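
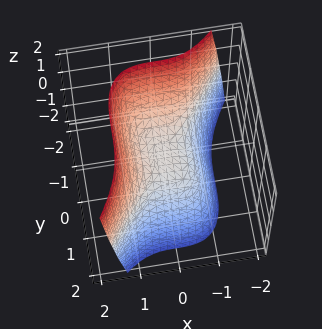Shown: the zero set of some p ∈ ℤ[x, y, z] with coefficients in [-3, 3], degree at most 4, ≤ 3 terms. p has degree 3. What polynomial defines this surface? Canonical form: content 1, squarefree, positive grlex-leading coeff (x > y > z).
2*x^3 - y^3 - 2*z

The degree is 3 — no degree-2 surface has this shape.
Against the integer gridlines: it crosses the x-axis at the gridline x = 0; it crosses the z-axis at the gridline z = 0; it meets the y-axis at y = 0 (among the integer gridlines).
Together with the visible shape, these determine p as stated.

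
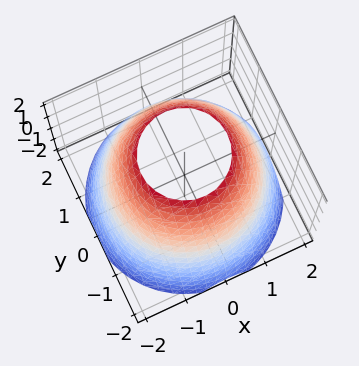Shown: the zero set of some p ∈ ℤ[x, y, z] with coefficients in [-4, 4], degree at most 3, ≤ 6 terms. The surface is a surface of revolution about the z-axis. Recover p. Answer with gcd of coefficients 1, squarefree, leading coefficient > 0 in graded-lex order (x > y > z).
x^2 + y^2 + z - 3

1. Degree: a generic line meets the surface in up to 2 points, so deg p = 2.
2. Symmetries: every cross-section ⟂ z is a circle, so x, y appear only via x² + y².
3. Checking where it meets the axes: a circular section at z = 1 has radius between 1 and 2; it misses every integer gridline on the z-axis.
4. Putting this together gives p.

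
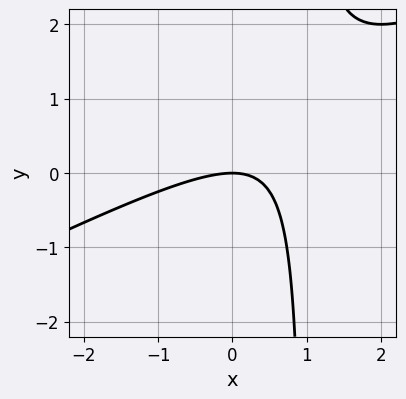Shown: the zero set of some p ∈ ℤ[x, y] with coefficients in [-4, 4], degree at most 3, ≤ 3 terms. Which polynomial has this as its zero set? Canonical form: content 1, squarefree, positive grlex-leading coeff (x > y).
First, deg p = 2. No degree-1 curve has this shape.
Next, against the integer gridlines: it meets the y-axis at y = 0 (among the integer gridlines); one x-axis crossing is at x = 0.
Finally, together with the visible shape, these determine p as stated.

x^2 - 2*x*y + 2*y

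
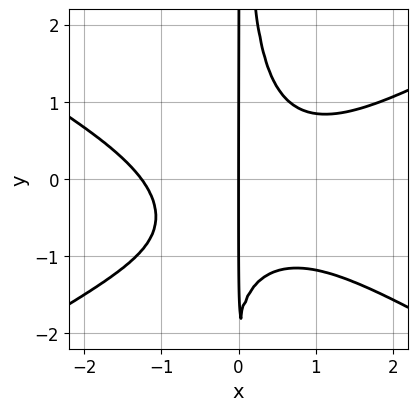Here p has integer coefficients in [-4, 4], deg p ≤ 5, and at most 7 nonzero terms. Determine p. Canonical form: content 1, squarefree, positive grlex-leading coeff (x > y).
The degree is 4 — a generic line meets the curve in up to 4 points.
Reading off the gridlines: every point of the y-axis in the box is on the curve; it crosses the x-axis at the gridline x = 0.
Together with the visible shape, these determine p as stated.

x^4 - 3*x^2*y^2 - 2*x^2*y + x*y + 2*x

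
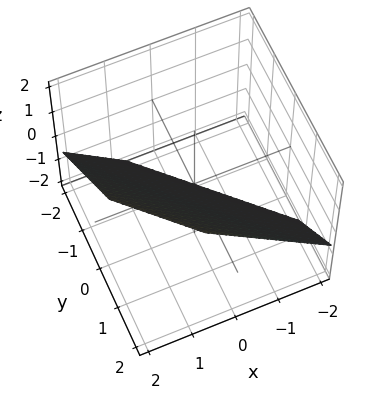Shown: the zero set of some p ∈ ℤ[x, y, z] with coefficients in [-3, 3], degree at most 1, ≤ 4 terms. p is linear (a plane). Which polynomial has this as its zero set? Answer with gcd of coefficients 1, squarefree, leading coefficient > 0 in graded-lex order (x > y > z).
1. Degree: the surface is flat (a plane), so deg p = 1.
2. Putting this together gives p.

3*x + 3*y - 3*z - 2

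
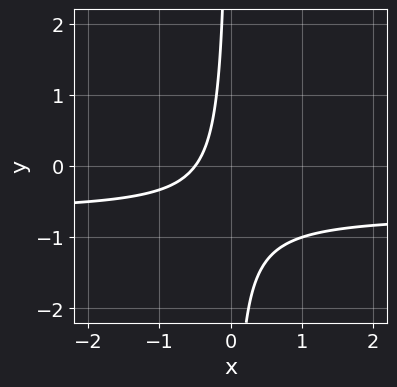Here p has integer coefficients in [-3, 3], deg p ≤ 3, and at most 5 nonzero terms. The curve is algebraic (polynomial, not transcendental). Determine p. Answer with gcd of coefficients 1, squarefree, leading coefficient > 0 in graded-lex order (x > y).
(a) The degree is 2 — a generic line meets the curve in up to 2 points.
(b) From the visible intercepts: no y-intercept at any integer in the box.
(c) These observations pin down the coefficients.

3*x*y + 2*x + 1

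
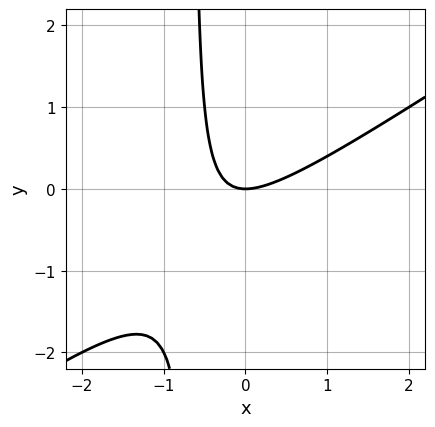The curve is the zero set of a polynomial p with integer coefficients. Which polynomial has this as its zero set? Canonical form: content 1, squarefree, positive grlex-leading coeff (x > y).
(a) deg p = 2. The shape is more complex than any degree-1 curve.
(b) Reading off the gridlines: it crosses the y-axis at the gridline y = 0; one x-axis crossing is at x = 0.
(c) Assembling these constraints gives the stated polynomial.

2*x^2 - 3*x*y - 2*y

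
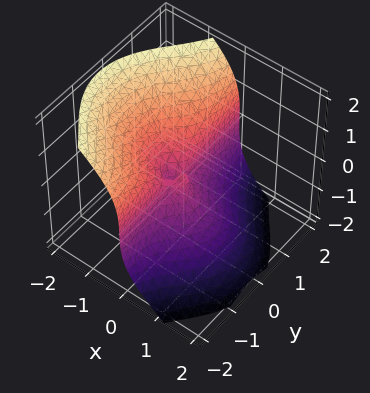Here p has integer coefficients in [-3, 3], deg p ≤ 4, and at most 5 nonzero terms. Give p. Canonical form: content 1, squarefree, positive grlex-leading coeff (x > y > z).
1. Degree: no degree-2 surface has this shape, so deg p = 3.
2. Checking where it meets the axes: it crosses the z-axis at the gridline z = 0; one x-axis crossing is at x = 0; the visible y-axis segment lies entirely on the surface.
3. Matching integer coefficients to the picture gives p.

x^3 + 2*x*y^2 + z^3 + x*y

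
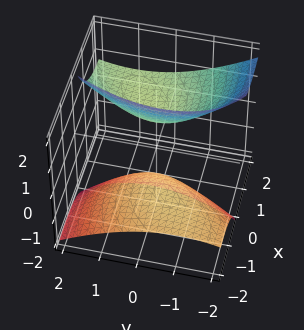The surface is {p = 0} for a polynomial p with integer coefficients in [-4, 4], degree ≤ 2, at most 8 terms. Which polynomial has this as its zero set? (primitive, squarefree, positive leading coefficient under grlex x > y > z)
First, there are 2 components. Treating them together as one polynomial.
Then, degree: the shape is more complex than any degree-1 surface, so deg p = 2.
Then, from the axis intercepts and sections: the surface avoids every integer x-axis point in the box; among the integer gridlines, it crosses the z-axis at z ∈ {-1, 1}; it misses every integer gridline on the y-axis.
Finally, assembling these constraints gives the stated polynomial.

x^2 - x*y - 3*x*z + y^2 - z^2 + 1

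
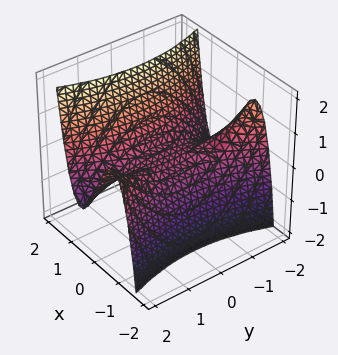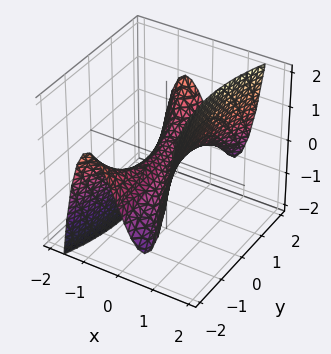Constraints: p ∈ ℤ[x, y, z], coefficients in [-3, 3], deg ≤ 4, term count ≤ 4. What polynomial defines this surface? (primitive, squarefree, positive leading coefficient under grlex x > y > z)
3*x^3 - x*y^2 - 2*z

(a) Degree: a generic line meets the surface in up to 3 points, so deg p = 3.
(b) Observable constraints: the visible y-axis segment lies entirely on the surface; it meets the x-axis at x = 0 (among the integer gridlines); it meets the z-axis at z = 0 (among the integer gridlines).
(c) Together with the visible shape, these determine p as stated.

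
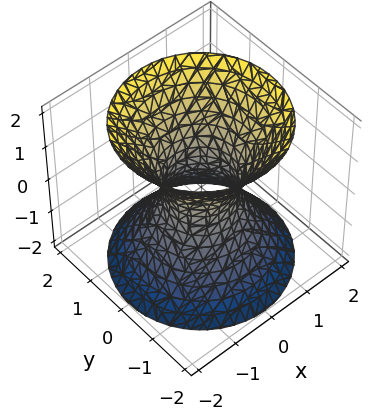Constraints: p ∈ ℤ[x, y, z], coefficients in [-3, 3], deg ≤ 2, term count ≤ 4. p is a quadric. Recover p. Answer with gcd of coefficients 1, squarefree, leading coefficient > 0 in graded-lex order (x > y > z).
3*x^2 + 3*y^2 - 2*z^2 - 2

1. The degree is 2 — an hourglass — one-sheet hyperboloid; a quadric.
2. Symmetries: the z ↦ −z reflection is a symmetry, so z appears only in even powers; every cross-section ⟂ z is a circle, so x, y appear only via x² + y².
3. From the visible intercepts: a circular section at z = 1 has radius between 1 and 2; it misses every integer gridline on the z-axis.
4. Together with the visible shape, these determine p as stated.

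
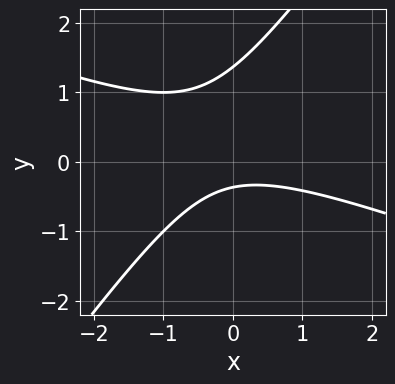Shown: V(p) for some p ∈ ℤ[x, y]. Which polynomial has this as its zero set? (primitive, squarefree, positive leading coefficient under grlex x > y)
x^2 + 2*x*y - 2*y^2 + 2*y + 1

Degree: no degree-1 curve has this shape, so deg p = 2.
Reading off the gridlines: the curve avoids every integer x-axis point in the box.
Solving for integer coefficients yields p as stated.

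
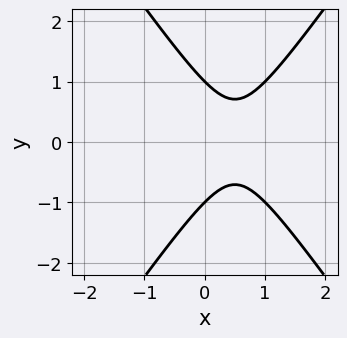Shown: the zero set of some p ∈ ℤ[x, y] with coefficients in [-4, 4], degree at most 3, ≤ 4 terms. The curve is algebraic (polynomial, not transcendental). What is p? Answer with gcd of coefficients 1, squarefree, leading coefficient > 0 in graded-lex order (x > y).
2*x^2 - y^2 - 2*x + 1

First, the degree is 2 — the shape is more complex than any degree-1 curve.
Then, symmetries: mirror symmetry y ↦ −y ⇒ only even powers of y.
Next, from the axis intercepts and sections: it misses every integer gridline on the x-axis; among the integer gridlines, it crosses the y-axis at y ∈ {-1, 1}.
Finally, solving for integer coefficients yields p as stated.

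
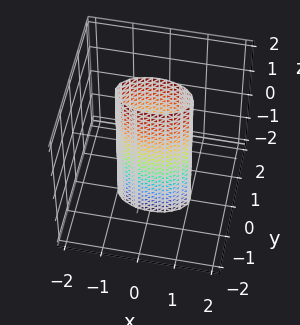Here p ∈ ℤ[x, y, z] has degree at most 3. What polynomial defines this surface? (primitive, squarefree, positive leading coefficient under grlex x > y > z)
x^2 + 3*y^2 - 1

1. The degree is 2 — constant cross-section along one axis; a quadric.
2. Symmetries: it's symmetric under z → −z, forcing even powers of z; the x ↦ −x reflection is a symmetry, so x appears only in even powers; mirror symmetry y ↦ −y ⇒ only even powers of y.
3. From the axis intercepts and sections: it misses every integer gridline on the z-axis; among the integer gridlines, it crosses the x-axis at x ∈ {-1, 1}.
4. Putting this together gives p.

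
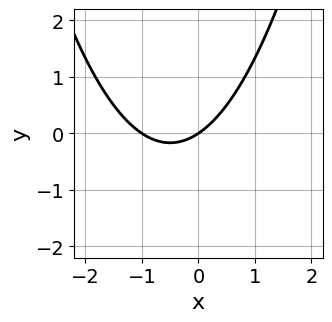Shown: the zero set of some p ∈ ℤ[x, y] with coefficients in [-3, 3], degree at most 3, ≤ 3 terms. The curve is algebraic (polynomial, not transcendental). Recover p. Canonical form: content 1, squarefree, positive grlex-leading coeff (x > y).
2*x^2 + 2*x - 3*y

First, deg p = 2.
Next, reading off the gridlines: one y-axis crossing is at y = 0; the x-axis gridline crossings are at x ∈ {-1, 0}.
Finally, matching integer coefficients to the picture gives p.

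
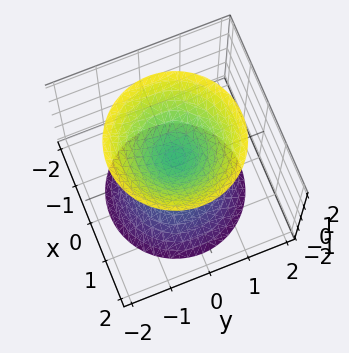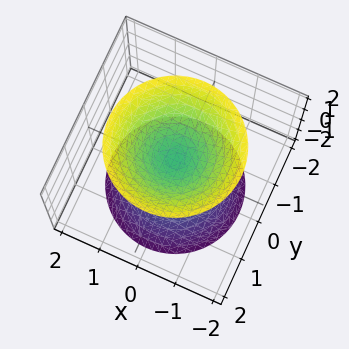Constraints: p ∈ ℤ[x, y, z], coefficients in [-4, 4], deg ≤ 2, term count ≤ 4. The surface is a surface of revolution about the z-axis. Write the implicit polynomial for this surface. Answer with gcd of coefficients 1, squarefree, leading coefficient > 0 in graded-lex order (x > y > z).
1. There are 2 components. They look like related sheets of one shape, so recover p as a whole.
2. Degree: no degree-1 surface has this shape, so deg p = 2.
3. Symmetries: rotational symmetry about the z-axis ⇒ p depends on x, y only through x² + y².
4. Observable constraints: the surface avoids every integer y-axis point in the box; the surface avoids every integer x-axis point in the box.
5. Together with the visible shape, these determine p as stated.

3*x^2 + 3*y^2 - 2*z^2 + 1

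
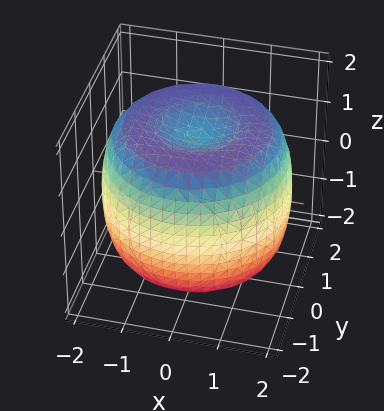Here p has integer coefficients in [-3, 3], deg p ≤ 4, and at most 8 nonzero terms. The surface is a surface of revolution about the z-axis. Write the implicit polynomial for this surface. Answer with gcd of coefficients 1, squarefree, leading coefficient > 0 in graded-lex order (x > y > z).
x^4 + 2*x^2*y^2 + y^4 - 3*x^2 - 3*y^2 + 2*z^2 - 3

1. deg p = 4. The shape is more complex than any degree-3 surface.
2. Symmetry: the surface is invariant under rotation about z: p = q(x² + y², z).
3. From the visible intercepts: a circular section at z = -1 has radius between 1 and 2.
4. Together with the visible shape, these determine p as stated.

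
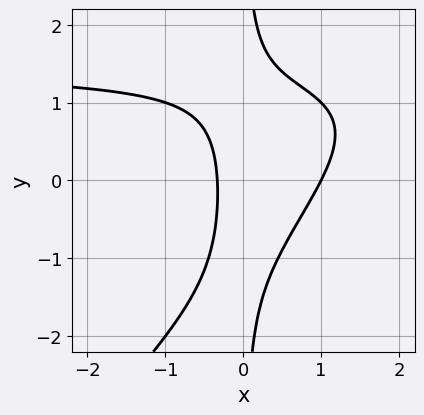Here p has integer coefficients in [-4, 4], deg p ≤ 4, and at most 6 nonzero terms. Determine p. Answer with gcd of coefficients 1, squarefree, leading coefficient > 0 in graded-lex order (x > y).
2*x^2*y - 2*x*y^2 - 3*x^2 + 2*x + 1

First, the degree is 3 — a generic line meets the curve in up to 3 points.
Then, checking where it meets the axes: it crosses the x-axis at the gridline x = 1; it misses every integer gridline on the y-axis.
Finally, putting this together gives p.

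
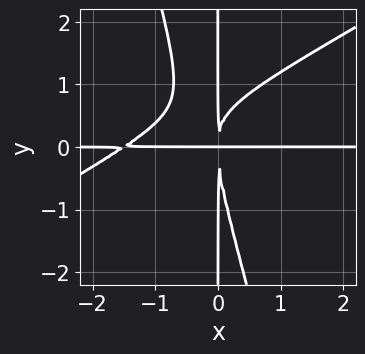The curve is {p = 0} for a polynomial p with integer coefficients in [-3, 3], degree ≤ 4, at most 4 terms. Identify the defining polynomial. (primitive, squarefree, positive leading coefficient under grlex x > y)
2*x^3*y - 3*x^2*y^2 - x*y^3 + 3*x^2*y

1. Degree: no degree-3 curve has this shape, so deg p = 4.
2. Observable constraints: every point of the y-axis in the box is on the curve; every point of the x-axis in the box is on the curve.
3. These observations pin down the coefficients.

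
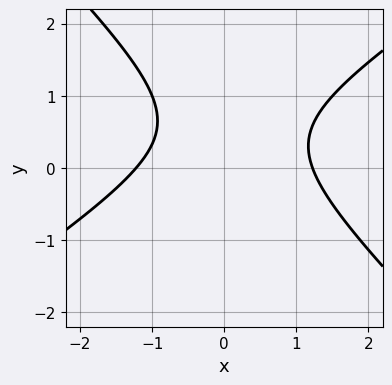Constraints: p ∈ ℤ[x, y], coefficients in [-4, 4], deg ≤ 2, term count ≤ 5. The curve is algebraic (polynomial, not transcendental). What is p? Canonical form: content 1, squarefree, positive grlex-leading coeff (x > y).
2*x^2 - x*y - 3*y^2 + 3*y - 3

(a) deg p = 2.
(b) From the axis intercepts and sections: the curve avoids every integer y-axis point in the box.
(c) The integer polynomial consistent with all of this is the stated p.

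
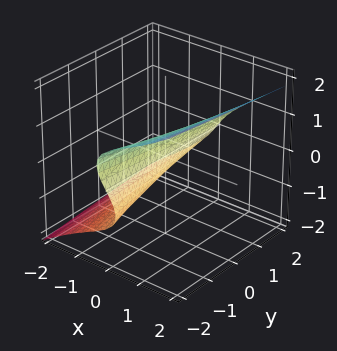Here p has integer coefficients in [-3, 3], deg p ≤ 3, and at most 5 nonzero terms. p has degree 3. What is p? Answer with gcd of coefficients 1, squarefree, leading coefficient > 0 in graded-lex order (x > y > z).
x^3 - 2*z^3 - y*z + 3*x

First, degree: the shape is more complex than any degree-2 surface, so deg p = 3.
Then, observable constraints: every point of the y-axis in the box is on the surface; it meets the z-axis at z = 0 (among the integer gridlines).
Finally, together with the visible shape, these determine p as stated.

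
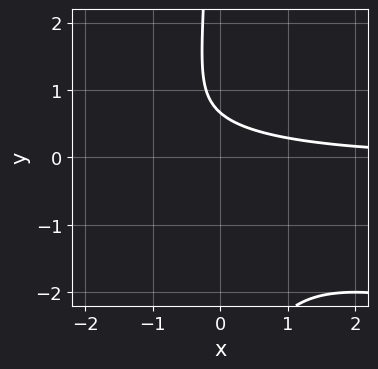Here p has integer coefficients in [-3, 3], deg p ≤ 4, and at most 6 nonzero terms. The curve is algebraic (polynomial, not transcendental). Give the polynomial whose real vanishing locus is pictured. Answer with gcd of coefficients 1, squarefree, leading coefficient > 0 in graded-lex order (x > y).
(a) The degree is 3 — a generic line meets the curve in up to 3 points.
(b) Against the integer gridlines: no x-intercept at any integer in the box.
(c) The integer polynomial consistent with all of this is the stated p.

x^2*y + 3*x*y^2 + 2*x*y + 3*y - 2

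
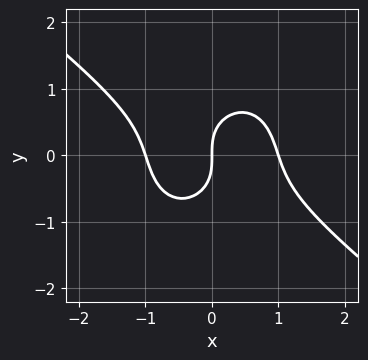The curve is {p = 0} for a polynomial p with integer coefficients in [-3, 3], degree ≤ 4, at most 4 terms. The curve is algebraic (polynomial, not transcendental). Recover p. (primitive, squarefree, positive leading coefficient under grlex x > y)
3*x^3 + 2*x^2*y + 3*y^3 - 3*x

Degree: no degree-2 curve has this shape, so deg p = 3.
Reading off the gridlines: it crosses the y-axis at the gridline y = 0; the x-axis gridline crossings are at x ∈ {-1, 0, 1}.
Fitting integer coefficients to these (and the overall shape) gives p.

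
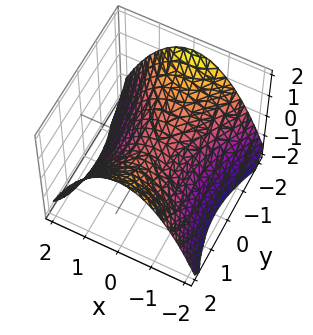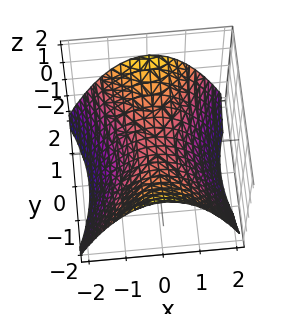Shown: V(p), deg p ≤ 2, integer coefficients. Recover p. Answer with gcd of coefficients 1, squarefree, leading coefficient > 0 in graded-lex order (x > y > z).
2*x^2 - y^2 + 3*z

Degree: a hyperbolic paraboloid; a quadric, so deg p = 2.
Symmetries: the y ↦ −y reflection is a symmetry, so y appears only in even powers; it's symmetric under x → −x, forcing even powers of x.
Reading off the gridlines: it crosses the y-axis at the gridline y = 0; it crosses the z-axis at the gridline z = 0.
Matching integer coefficients to the picture gives p.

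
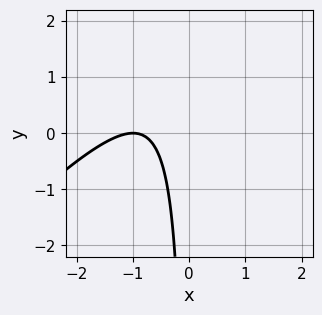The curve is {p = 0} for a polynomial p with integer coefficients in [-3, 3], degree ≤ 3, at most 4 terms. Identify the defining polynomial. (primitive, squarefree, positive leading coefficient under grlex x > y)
x^2 - x*y + 2*x + 1

(a) deg p = 2. The shape is more complex than any degree-1 curve.
(b) Checking where it meets the axes: one x-axis crossing is at x = -1; it misses every integer gridline on the y-axis.
(c) Solving for integer coefficients yields p as stated.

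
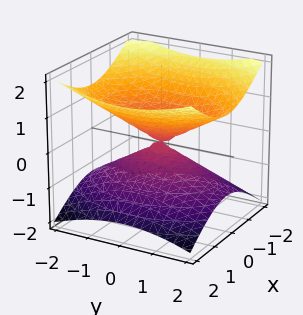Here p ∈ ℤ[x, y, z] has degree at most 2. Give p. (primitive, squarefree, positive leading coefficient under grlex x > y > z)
2*x^2 + y^2 - 3*z^2

(a) Degree: a double cone through the origin; a quadric, so deg p = 2.
(b) Symmetries: mirror symmetry y ↦ −y ⇒ only even powers of y; it's symmetric under x → −x, forcing even powers of x; the z ↦ −z reflection is a symmetry, so z appears only in even powers.
(c) Checking where it meets the axes: one x-axis crossing is at x = 0; it crosses the z-axis at the gridline z = 0; it crosses the y-axis at the gridline y = 0.
(d) Matching integer coefficients to the picture gives p.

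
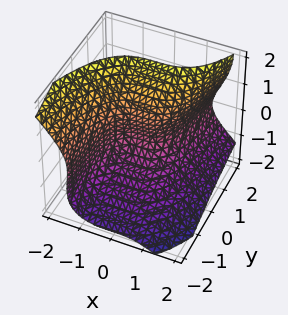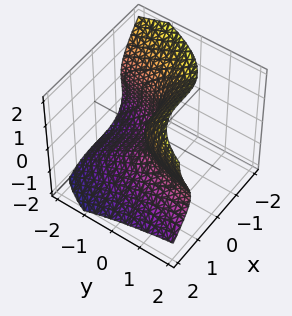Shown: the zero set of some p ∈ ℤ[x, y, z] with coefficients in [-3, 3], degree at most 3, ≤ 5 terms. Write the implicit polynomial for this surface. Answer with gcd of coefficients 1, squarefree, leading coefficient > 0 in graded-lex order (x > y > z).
Degree: the shape is more complex than any degree-2 surface, so deg p = 3.
Against the integer gridlines: among the integer gridlines, it crosses the z-axis at z ∈ {0, 1}; one y-axis crossing is at y = 0; one x-axis crossing is at x = 0.
Fitting integer coefficients to these (and the overall shape) gives p.

x^3 - y*z^2 + z^3 - z^2 - y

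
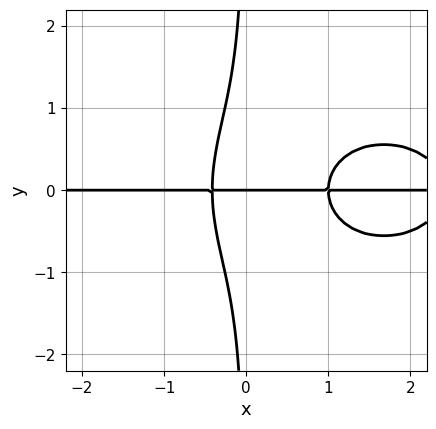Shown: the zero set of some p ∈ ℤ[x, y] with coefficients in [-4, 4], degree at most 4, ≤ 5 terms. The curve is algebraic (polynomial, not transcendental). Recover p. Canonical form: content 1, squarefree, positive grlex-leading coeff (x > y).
x^3*y + 2*x*y^3 - 3*x^2*y + x*y + y

deg p = 4. A generic line meets the curve in up to 4 points.
Against the integer gridlines: the visible x-axis segment lies entirely on the curve; it crosses the y-axis at the gridline y = 0.
These observations pin down the coefficients.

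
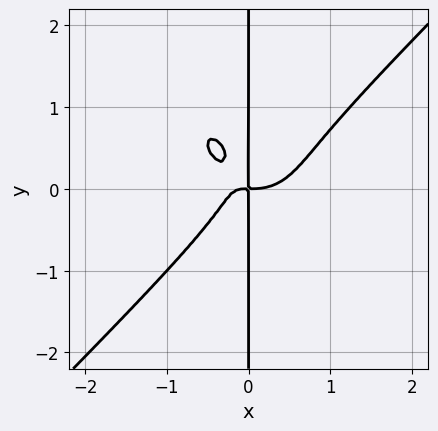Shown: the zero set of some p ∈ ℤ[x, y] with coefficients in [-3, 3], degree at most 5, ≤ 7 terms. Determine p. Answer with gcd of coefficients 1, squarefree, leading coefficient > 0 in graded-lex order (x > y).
3*x^4 - 3*x*y^3 - 3*x^2*y + 2*x*y^2 - x*y

First, degree: a generic line meets the curve in up to 4 points, so deg p = 4.
Then, from the visible intercepts: the visible y-axis segment lies entirely on the curve.
Finally, putting this together gives p.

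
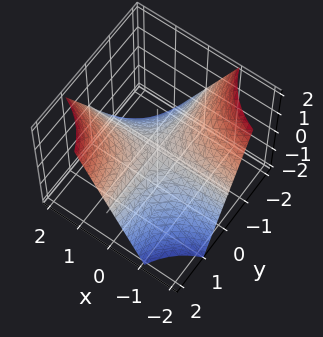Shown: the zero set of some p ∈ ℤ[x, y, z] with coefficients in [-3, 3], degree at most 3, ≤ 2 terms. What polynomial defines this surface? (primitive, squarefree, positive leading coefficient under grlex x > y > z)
x*y - z

1. The degree is 2 — a hyperbolic paraboloid; a quadric.
2. Observable constraints: the visible x-axis segment lies entirely on the surface; the visible y-axis segment lies entirely on the surface; one z-axis crossing is at z = 0.
3. Solving for integer coefficients yields p as stated.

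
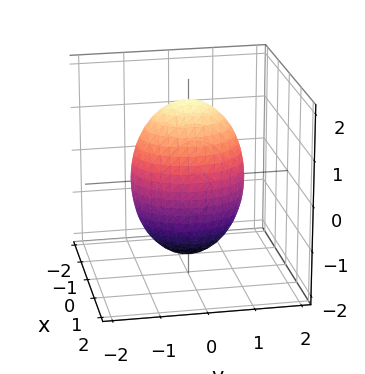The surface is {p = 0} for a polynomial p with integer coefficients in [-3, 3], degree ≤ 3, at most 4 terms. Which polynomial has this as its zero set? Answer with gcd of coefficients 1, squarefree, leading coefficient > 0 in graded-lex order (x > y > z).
1. Degree: bounded and convex; a quadric, so deg p = 2.
2. Symmetries: it's symmetric under x → −x, forcing even powers of x; mirror symmetry z ↦ −z ⇒ only even powers of z; it's symmetric under y → −y, forcing even powers of y.
3. From the axis intercepts and sections: among the integer gridlines, it crosses the x-axis at x ∈ {-1, 1}.
4. Matching integer coefficients to the picture gives p.

3*x^2 + 2*y^2 + z^2 - 3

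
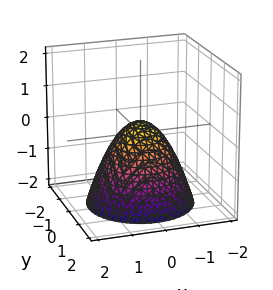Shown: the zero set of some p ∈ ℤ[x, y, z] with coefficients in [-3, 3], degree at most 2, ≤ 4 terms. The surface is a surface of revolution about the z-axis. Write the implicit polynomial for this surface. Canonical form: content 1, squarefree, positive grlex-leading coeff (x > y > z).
1. deg p = 2. A generic line meets the surface in up to 2 points.
2. Symmetry: the surface is invariant under rotation about z: p = q(x² + y², z).
3. Against the integer gridlines: a circular section at z = 0 has radius between 0 and 1.
4. Fitting integer coefficients to these (and the overall shape) gives p.

3*x^2 + 3*y^2 + 3*z - 1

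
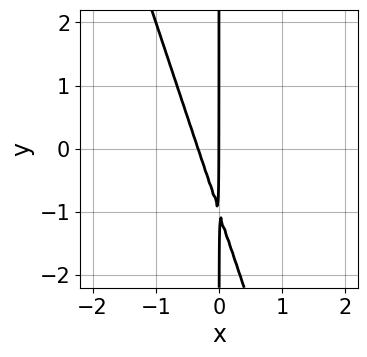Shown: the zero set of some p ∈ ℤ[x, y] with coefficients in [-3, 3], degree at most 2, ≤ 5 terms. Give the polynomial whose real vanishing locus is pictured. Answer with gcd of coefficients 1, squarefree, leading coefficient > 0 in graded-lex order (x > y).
First, deg p = 2. No degree-1 curve has this shape.
Then, against the integer gridlines: it crosses the x-axis at the gridline x = 0; the visible y-axis segment lies entirely on the curve.
Finally, fitting integer coefficients to these (and the overall shape) gives p.

3*x^2 + x*y + x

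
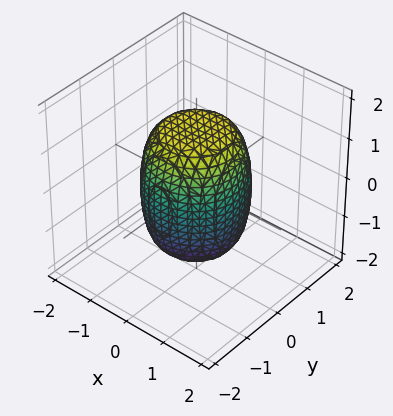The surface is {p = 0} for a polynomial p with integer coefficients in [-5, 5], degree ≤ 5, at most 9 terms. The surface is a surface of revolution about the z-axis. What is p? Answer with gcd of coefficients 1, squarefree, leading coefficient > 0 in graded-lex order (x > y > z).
2*x^4 + 4*x^2*y^2 + 2*y^4 - x^2 - y^2 + z^2 - 2

First, the degree is 4 — no degree-3 surface has this shape.
Then, symmetries: every cross-section ⟂ z is a circle, so x, y appear only via x² + y².
Next, against the integer gridlines: a circular section at z = -1 has radius exactly 1.
Finally, these observations pin down the coefficients.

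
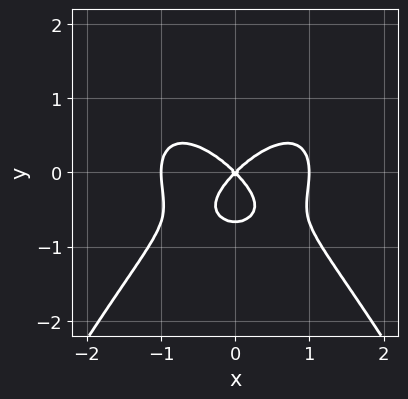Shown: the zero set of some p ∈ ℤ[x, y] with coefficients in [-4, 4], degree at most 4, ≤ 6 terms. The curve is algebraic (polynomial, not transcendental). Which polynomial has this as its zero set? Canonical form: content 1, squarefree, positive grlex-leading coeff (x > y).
Degree: no degree-3 curve has this shape, so deg p = 4.
Symmetries: it's symmetric under x → −x, forcing even powers of x.
Reading off the gridlines: among the integer gridlines, it crosses the x-axis at x ∈ {-1, 0, 1}; it crosses the y-axis at the gridline y = 0.
These observations pin down the coefficients.

2*x^4 + 3*y^3 - 2*x^2 + 2*y^2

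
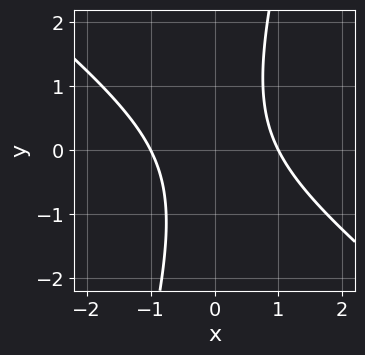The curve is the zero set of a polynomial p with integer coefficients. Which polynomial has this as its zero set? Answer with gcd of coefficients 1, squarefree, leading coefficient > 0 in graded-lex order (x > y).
3*x^2 + 3*x*y - y^2 - 3

Degree: a generic line meets the curve in up to 2 points, so deg p = 2.
Against the integer gridlines: the x-axis gridline crossings are at x ∈ {-1, 1}; no y-intercept at any integer in the box.
Assembling these constraints gives the stated polynomial.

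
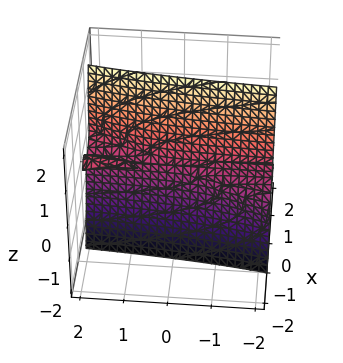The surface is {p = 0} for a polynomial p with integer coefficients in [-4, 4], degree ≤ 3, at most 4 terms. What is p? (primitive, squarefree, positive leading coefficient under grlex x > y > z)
I count 3 distinct pieces. They look like related sheets of one shape, so recover p as a whole.
The degree is 3 — no degree-2 surface has this shape.
From the axis intercepts and sections: it crosses the x-axis at the gridline x = 0; it meets the z-axis at z = 0 (among the integer gridlines).
Fitting integer coefficients to these (and the overall shape) gives p. Check: (0, 1, 0) on the y-axis lies on the surface, and p(0, 1, 0) = 0. ✓

x^3 - x*y*z + 3*x*z^2 - z^3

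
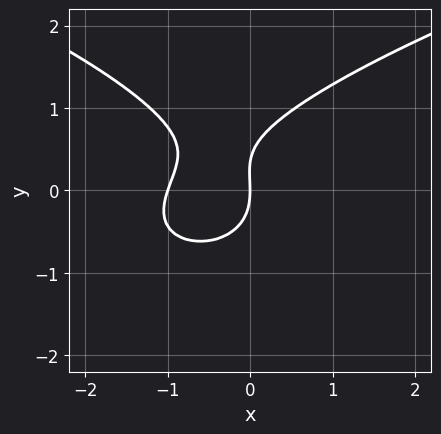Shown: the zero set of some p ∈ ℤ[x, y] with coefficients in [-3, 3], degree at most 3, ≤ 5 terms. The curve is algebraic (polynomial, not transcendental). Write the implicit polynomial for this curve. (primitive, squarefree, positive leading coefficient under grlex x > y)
First, deg p = 3. No degree-2 curve has this shape.
Next, checking where it meets the axes: the x-axis gridline crossings are at x ∈ {-1, 0}; it crosses the y-axis at the gridline y = 0.
Finally, assembling these constraints gives the stated polynomial.

3*y^3 - 3*x^2 + x*y - y^2 - 3*x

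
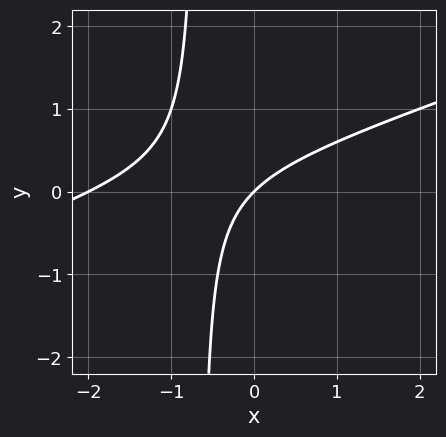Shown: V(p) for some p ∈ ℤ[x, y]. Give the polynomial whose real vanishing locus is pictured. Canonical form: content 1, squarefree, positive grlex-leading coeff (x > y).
First, deg p = 2.
Then, observable constraints: the x-axis gridline crossings are at x ∈ {-2, 0}; it crosses the y-axis at the gridline y = 0.
Finally, fitting integer coefficients to these (and the overall shape) gives p.

x^2 - 3*x*y + 2*x - 2*y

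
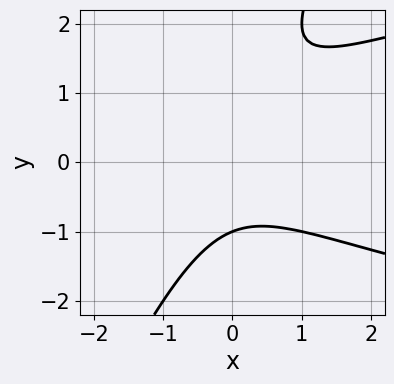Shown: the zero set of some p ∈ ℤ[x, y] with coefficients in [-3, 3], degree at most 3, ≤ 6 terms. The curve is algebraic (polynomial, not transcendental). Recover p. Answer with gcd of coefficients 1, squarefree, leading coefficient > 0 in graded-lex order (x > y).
1. Degree: the shape is more complex than any degree-2 curve, so deg p = 3.
2. Reading off the gridlines: the curve avoids every integer x-axis point in the box; one y-axis crossing is at y = -1.
3. Assembling these constraints gives the stated polynomial.

2*x*y^2 - y^3 - 2*x^2 + y^2 - 2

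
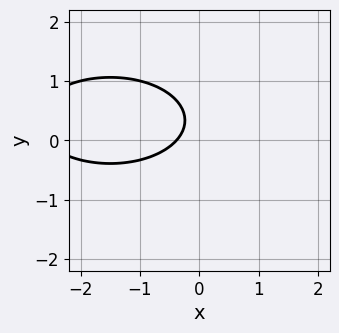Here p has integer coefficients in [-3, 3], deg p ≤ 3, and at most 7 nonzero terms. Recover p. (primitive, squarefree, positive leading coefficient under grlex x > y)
(a) The degree is 2 — no degree-1 curve has this shape.
(b) Checking where it meets the axes: no y-intercept at any integer in the box.
(c) Fitting integer coefficients to these (and the overall shape) gives p.

x^2 + 3*y^2 + 3*x - 2*y + 1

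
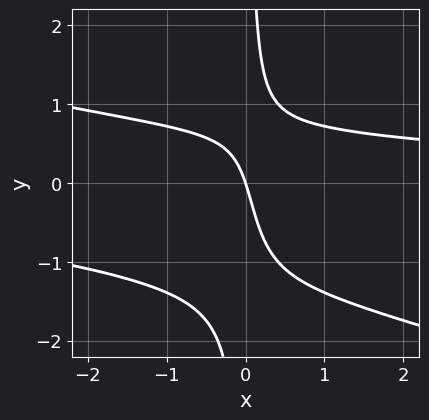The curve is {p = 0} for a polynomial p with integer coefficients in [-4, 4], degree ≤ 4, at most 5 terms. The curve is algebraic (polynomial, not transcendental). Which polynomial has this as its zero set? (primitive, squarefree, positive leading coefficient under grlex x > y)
x^2*y + 3*x*y^2 + 2*x*y - 3*x - y

The degree is 3 — no degree-2 curve has this shape.
From the axis intercepts and sections: one x-axis crossing is at x = 0; it crosses the y-axis at the gridline y = 0.
These observations pin down the coefficients.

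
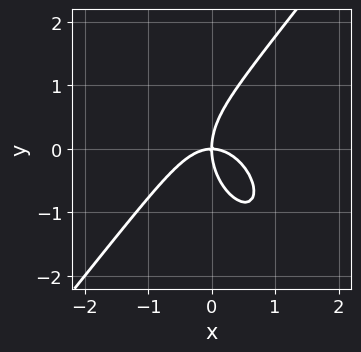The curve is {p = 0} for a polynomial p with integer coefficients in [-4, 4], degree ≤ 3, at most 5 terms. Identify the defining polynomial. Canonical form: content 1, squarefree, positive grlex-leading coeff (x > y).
Degree: no degree-2 curve has this shape, so deg p = 3.
Checking where it meets the axes: it meets the y-axis at y = 0 (among the integer gridlines); it crosses the x-axis at the gridline x = 0.
Matching integer coefficients to the picture gives p.

2*x^3 - y^3 + 2*x*y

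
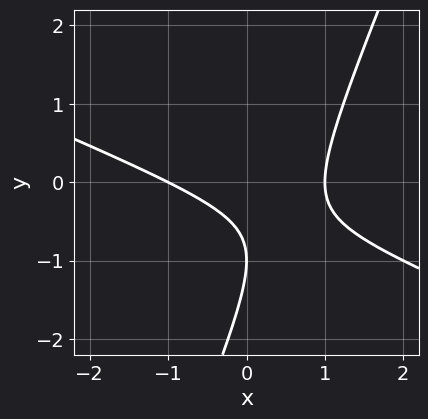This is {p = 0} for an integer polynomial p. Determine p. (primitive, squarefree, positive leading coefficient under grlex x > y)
(a) The degree is 2 — a generic line meets the curve in up to 2 points.
(b) Reading off the gridlines: it meets the y-axis at y = -1 (among the integer gridlines); the x-axis gridline crossings are at x ∈ {-1, 1}.
(c) Fitting integer coefficients to these (and the overall shape) gives p.

x^2 + 2*x*y - y^2 - 2*y - 1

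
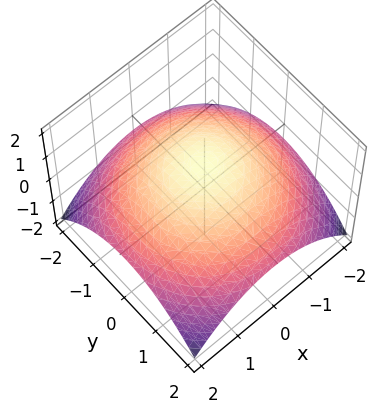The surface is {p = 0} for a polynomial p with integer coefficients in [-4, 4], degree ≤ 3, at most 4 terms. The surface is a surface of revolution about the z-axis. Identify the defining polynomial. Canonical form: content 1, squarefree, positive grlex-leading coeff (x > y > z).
x^2 + y^2 + 3*z - 3

1. deg p = 2. The shape is more complex than any degree-1 surface.
2. Symmetry: the z-axis is an axis of rotation, so x and y enter only as x² + y².
3. Observable constraints: it meets the z-axis at z = 1 (among the integer gridlines); a circular section at z = 0 has radius between 1 and 2.
4. Matching integer coefficients to the picture gives p.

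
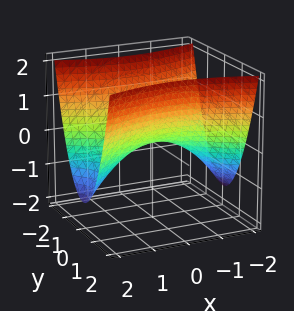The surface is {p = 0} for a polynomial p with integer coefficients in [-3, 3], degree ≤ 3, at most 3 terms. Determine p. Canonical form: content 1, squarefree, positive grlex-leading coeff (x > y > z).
x^2 - 3*y^2 + 3*z

(a) The degree is 2 — a hyperbolic paraboloid; a quadric.
(b) Symmetries: it's symmetric under x → −x, forcing even powers of x; the y ↦ −y reflection is a symmetry, so y appears only in even powers.
(c) From the axis intercepts and sections: it crosses the y-axis at the gridline y = 0; it meets the z-axis at z = 0 (among the integer gridlines); it crosses the x-axis at the gridline x = 0.
(d) Putting this together gives p.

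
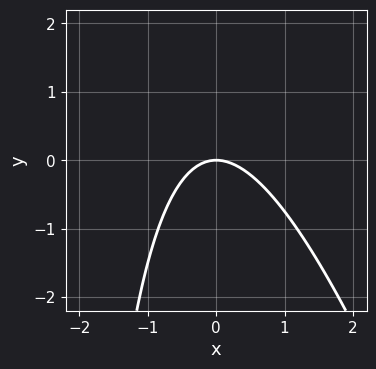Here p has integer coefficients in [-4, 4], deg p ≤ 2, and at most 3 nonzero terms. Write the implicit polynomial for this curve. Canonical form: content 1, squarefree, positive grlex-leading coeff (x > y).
1. The degree is 2 — no degree-1 curve has this shape.
2. From the axis intercepts and sections: it crosses the y-axis at the gridline y = 0; one x-axis crossing is at x = 0.
3. Together with the visible shape, these determine p as stated.

3*x^2 + x*y + 3*y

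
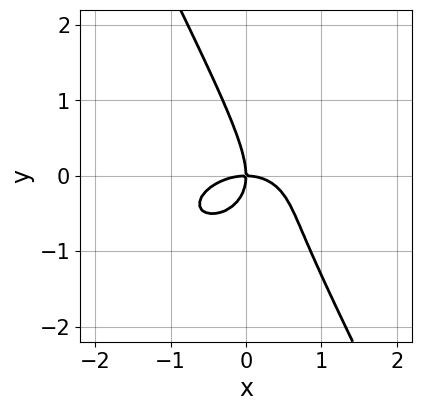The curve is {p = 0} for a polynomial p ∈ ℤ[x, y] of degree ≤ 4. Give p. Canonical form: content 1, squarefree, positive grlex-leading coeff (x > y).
1. Degree: a generic line meets the curve in up to 3 points, so deg p = 3.
2. Checking where it meets the axes: one y-axis crossing is at y = 0; it crosses the x-axis at the gridline x = 0.
3. These observations pin down the coefficients.

2*x^3 - x^2*y + 3*x*y^2 + 2*y^3 + 3*x*y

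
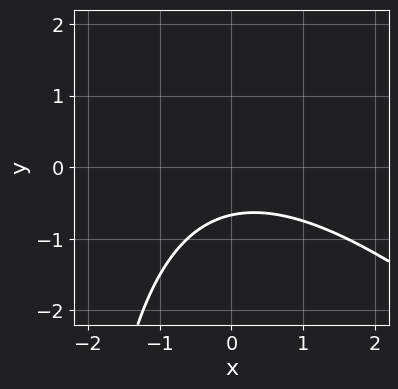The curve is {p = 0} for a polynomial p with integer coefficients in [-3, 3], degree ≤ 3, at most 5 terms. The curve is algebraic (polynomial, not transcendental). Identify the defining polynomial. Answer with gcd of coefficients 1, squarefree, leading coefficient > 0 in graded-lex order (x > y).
Degree: the shape is more complex than any degree-1 curve, so deg p = 2.
Against the integer gridlines: it misses every integer gridline on the x-axis.
Matching integer coefficients to the picture gives p.

x^2 + x*y + 3*y + 2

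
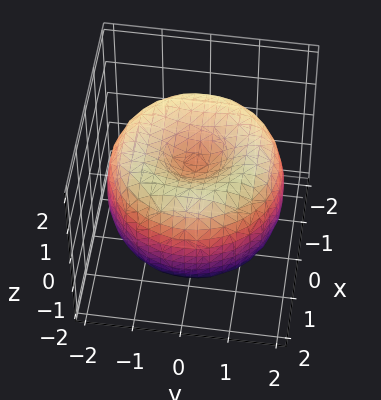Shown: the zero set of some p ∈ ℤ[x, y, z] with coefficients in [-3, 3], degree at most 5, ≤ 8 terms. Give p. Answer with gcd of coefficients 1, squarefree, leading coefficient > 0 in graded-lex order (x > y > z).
x^4 + 2*x^2*y^2 + y^4 - 3*x^2 - 3*y^2 + 2*z^2 - 1

First, the degree is 4 — the shape is more complex than any degree-3 surface.
Next, symmetries: every cross-section ⟂ z is a circle, so x, y appear only via x² + y².
Then, reading off the gridlines: a circular section at z = -1 has radius between 0 and 1.
Finally, solving for integer coefficients yields p as stated.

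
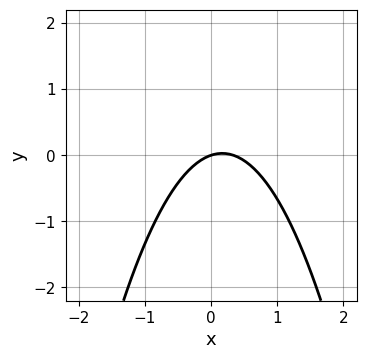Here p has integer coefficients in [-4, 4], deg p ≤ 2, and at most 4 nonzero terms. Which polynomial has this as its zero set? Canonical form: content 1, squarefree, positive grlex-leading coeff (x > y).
3*x^2 - x + 3*y

First, degree: a generic line meets the curve in up to 2 points, so deg p = 2.
Then, reading off the gridlines: one x-axis crossing is at x = 0; one y-axis crossing is at y = 0.
Finally, solving for integer coefficients yields p as stated.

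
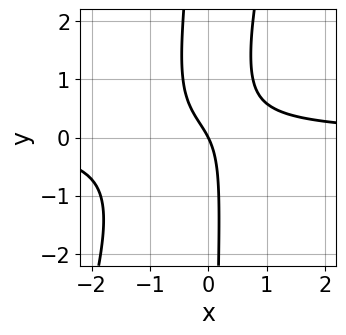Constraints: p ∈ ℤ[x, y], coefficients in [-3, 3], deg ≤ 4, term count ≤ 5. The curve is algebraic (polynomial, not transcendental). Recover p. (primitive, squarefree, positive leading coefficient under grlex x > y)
3*x^2*y - x*y^2 + 2*x*y - 2*x - y

(a) deg p = 3.
(b) Checking where it meets the axes: one x-axis crossing is at x = 0; it crosses the y-axis at the gridline y = 0.
(c) Fitting integer coefficients to these (and the overall shape) gives p.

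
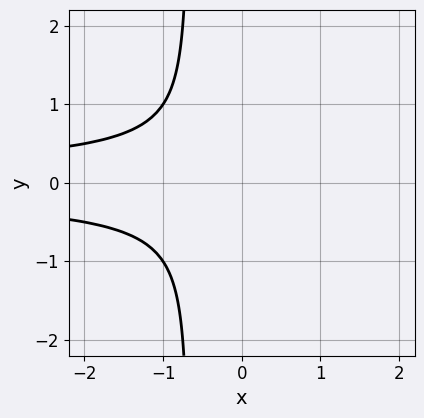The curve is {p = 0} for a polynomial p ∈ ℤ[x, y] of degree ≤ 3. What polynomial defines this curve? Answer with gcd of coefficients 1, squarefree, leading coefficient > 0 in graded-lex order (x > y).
3*x*y^2 + 2*y^2 + 1

deg p = 3. No degree-2 curve has this shape.
Symmetries: mirror symmetry y ↦ −y ⇒ only even powers of y.
Against the integer gridlines: no x-intercept at any integer in the box; it misses every integer gridline on the y-axis.
Matching integer coefficients to the picture gives p.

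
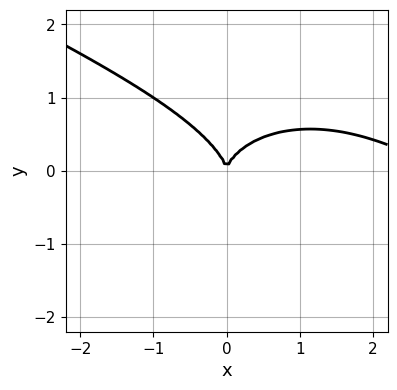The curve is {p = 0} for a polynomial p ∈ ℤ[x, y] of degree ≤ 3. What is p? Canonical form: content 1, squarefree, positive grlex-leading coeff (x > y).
x^3 + 2*x^2*y + x*y^2 + 3*y^3 - 3*x^2

1. deg p = 3.
2. Reading off the gridlines: it meets the x-axis at x = 0 (among the integer gridlines); it meets the y-axis at y = 0 (among the integer gridlines).
3. Together with the visible shape, these determine p as stated.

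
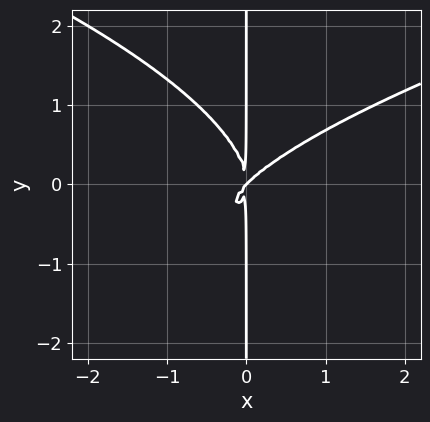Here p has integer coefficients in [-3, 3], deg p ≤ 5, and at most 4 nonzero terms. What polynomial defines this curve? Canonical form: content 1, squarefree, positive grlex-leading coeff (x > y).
First, the degree is 4 — the shape is more complex than any degree-3 curve.
Next, from the visible intercepts: one x-axis crossing is at x = 0; every point of the y-axis in the box is on the curve.
Finally, the integer polynomial consistent with all of this is the stated p.

x*y^3 - x^3 + x^2*y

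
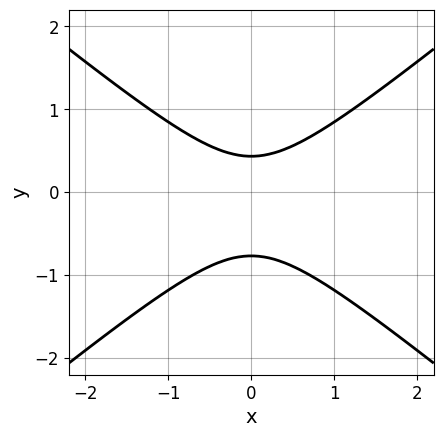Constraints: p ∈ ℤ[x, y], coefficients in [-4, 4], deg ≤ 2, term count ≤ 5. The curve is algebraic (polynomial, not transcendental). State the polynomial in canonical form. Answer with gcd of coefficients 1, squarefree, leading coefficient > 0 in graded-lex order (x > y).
2*x^2 - 3*y^2 - y + 1

First, degree: no degree-1 curve has this shape, so deg p = 2.
Then, symmetries: the x ↦ −x reflection is a symmetry, so x appears only in even powers.
Then, from the axis intercepts and sections: the curve avoids every integer x-axis point in the box.
Finally, assembling these constraints gives the stated polynomial.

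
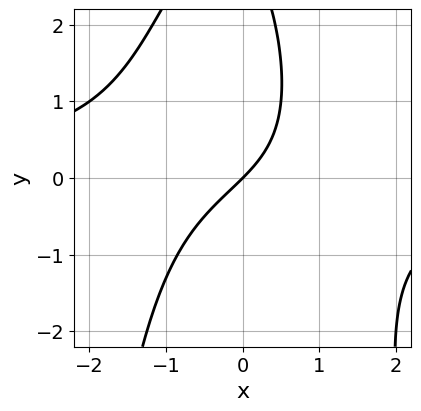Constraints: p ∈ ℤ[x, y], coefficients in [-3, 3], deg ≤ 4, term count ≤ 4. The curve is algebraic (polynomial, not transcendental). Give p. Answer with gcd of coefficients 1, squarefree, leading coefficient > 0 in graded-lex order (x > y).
2*x^2*y + y^2 + 3*x - 3*y

1. The degree is 3 — a generic line meets the curve in up to 3 points.
2. Observable constraints: it meets the y-axis at y = 0 (among the integer gridlines); one x-axis crossing is at x = 0.
3. Matching integer coefficients to the picture gives p.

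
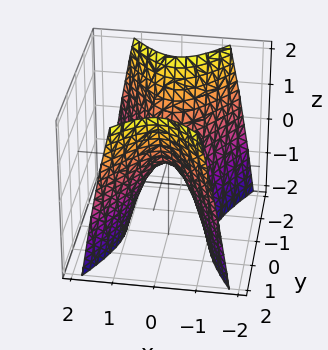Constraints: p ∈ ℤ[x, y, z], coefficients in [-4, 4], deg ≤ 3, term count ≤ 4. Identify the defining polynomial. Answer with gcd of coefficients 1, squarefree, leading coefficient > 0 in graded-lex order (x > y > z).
1. Degree: a hyperbolic paraboloid; a quadric, so deg p = 2.
2. Symmetries: it's symmetric under y → −y, forcing even powers of y; mirror symmetry x ↦ −x ⇒ only even powers of x.
3. From the axis intercepts and sections: it meets the z-axis at z = 0 (among the integer gridlines); it meets the y-axis at y = 0 (among the integer gridlines).
4. Assembling these constraints gives the stated polynomial.

2*x^2 - y^2 + z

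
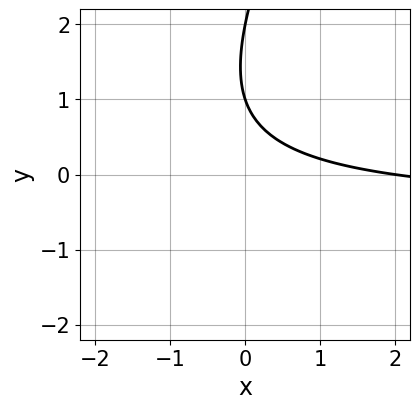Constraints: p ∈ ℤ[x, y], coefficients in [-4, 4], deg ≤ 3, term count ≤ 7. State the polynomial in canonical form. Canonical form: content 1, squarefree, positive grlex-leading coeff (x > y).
deg p = 2. The shape is more complex than any degree-1 curve.
Against the integer gridlines: it meets the x-axis at x = 2 (among the integer gridlines); among the integer gridlines, it crosses the y-axis at y ∈ {1, 2}.
Matching integer coefficients to the picture gives p.

2*x*y - y^2 + x + 3*y - 2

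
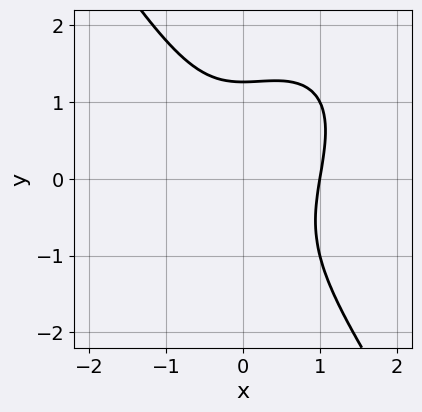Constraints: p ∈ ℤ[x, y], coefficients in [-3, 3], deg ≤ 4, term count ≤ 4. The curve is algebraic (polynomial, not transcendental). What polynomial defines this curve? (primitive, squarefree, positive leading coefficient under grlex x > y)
(a) deg p = 3. A generic line meets the curve in up to 3 points.
(b) Checking where it meets the axes: it meets the x-axis at x = 1 (among the integer gridlines).
(c) The integer polynomial consistent with all of this is the stated p.

2*x^3 - x^2*y + y^3 - 2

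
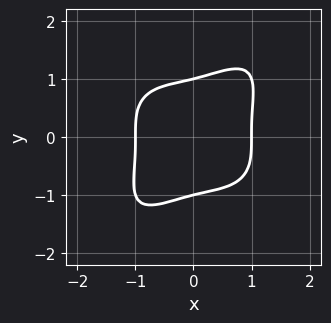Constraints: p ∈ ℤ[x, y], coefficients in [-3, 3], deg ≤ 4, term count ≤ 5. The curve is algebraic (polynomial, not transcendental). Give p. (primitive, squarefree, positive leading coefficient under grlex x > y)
x^4 - x*y^3 + y^4 - 1

1. Degree: a generic line meets the curve in up to 4 points, so deg p = 4.
2. From the visible intercepts: among the integer gridlines, it crosses the x-axis at x ∈ {-1, 1}; among the integer gridlines, it crosses the y-axis at y ∈ {-1, 1}.
3. Fitting integer coefficients to these (and the overall shape) gives p.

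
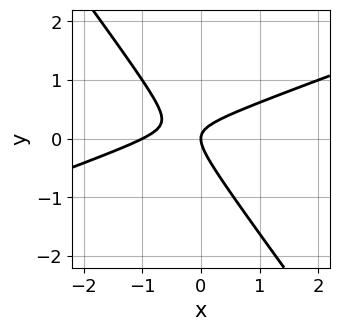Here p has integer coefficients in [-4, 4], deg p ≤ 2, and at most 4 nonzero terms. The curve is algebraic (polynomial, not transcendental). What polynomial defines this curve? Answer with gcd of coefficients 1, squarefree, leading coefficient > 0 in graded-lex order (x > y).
x^2 - 2*x*y - 2*y^2 + x

First, the degree is 2 — no degree-1 curve has this shape.
Then, checking where it meets the axes: the x-axis gridline crossings are at x ∈ {-1, 0}; it crosses the y-axis at the gridline y = 0.
Finally, the integer polynomial consistent with all of this is the stated p.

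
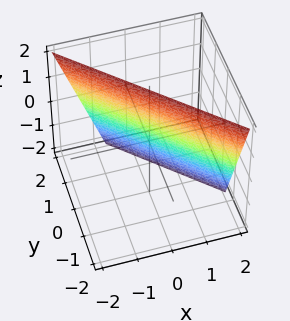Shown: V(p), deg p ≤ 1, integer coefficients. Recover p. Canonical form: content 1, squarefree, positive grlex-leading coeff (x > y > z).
3*x + 3*y + z - 2

(a) The degree is 1 — the surface is flat (a plane).
(b) From the axis intercepts and sections: it crosses the z-axis at the gridline z = 2.
(c) Together with the visible shape, these determine p as stated.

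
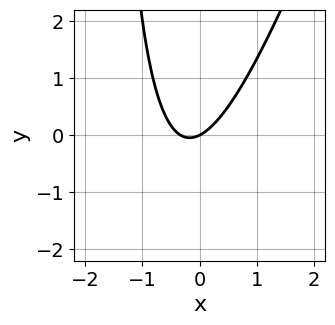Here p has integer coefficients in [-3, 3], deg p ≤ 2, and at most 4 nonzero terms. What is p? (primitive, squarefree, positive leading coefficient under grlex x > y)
3*x^2 - x*y + x - 2*y

First, deg p = 2. No degree-1 curve has this shape.
Next, checking where it meets the axes: one y-axis crossing is at y = 0; it crosses the x-axis at the gridline x = 0.
Finally, these observations pin down the coefficients.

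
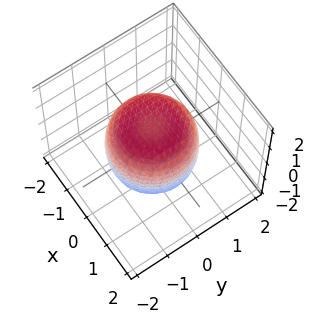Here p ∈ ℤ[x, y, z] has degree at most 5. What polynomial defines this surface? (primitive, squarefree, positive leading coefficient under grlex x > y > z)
First, degree: a generic line meets the surface in up to 4 points, so deg p = 4.
Next, by symmetry, the surface is invariant under rotation about z: p = q(x² + y², z).
Next, checking where it meets the axes: the z-axis gridline crossings are at z ∈ {-1, 1}; a circular section at z = -1 has radius exactly 1.
Finally, the integer polynomial consistent with all of this is the stated p.

x^4 + 2*x^2*y^2 + y^4 - x^2 - y^2 + z^2 - 1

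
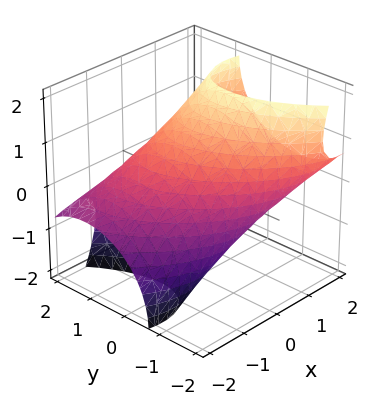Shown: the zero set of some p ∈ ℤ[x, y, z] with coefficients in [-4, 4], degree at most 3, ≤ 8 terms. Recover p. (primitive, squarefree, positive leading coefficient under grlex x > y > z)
(a) The degree is 2 — a generic line meets the surface in up to 2 points.
(b) Putting this together gives p.

x^2 + x*y - 2*x*z + y^2 + z^2 - 2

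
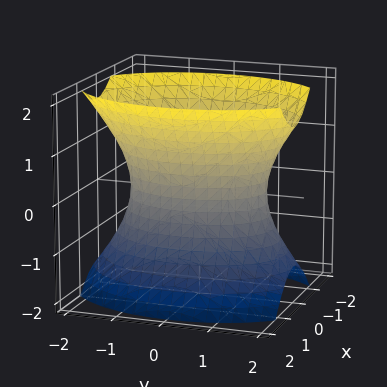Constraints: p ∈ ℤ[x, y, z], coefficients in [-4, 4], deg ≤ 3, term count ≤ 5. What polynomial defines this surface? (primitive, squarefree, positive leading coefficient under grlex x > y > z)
First, the degree is 2 — an hourglass — one-sheet hyperboloid; a quadric.
Then, symmetries: it's symmetric under x → −x, forcing even powers of x; the y ↦ −y reflection is a symmetry, so y appears only in even powers; it's symmetric under z → −z, forcing even powers of z.
Next, reading off the gridlines: among the integer gridlines, it crosses the x-axis at x ∈ {-1, 1}; it misses every integer gridline on the z-axis.
Finally, fitting integer coefficients to these (and the overall shape) gives p.

2*x^2 + y^2 - z^2 - 2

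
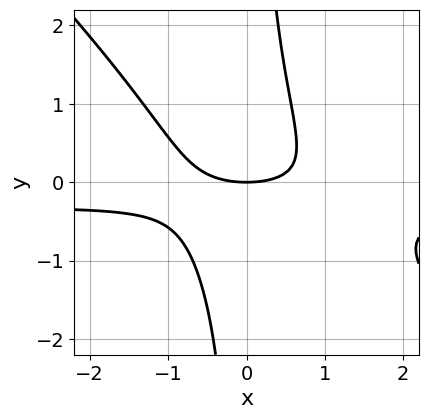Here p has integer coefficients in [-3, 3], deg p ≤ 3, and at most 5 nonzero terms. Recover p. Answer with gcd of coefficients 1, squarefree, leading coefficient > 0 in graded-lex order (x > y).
(a) Degree: a generic line meets the curve in up to 3 points, so deg p = 3.
(b) Checking where it meets the axes: it meets the y-axis at y = 0 (among the integer gridlines); it crosses the x-axis at the gridline x = 0.
(c) Solving for integer coefficients yields p as stated.

3*x^2*y + 3*x*y^2 + x^2 - 3*y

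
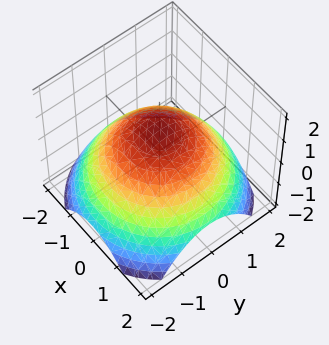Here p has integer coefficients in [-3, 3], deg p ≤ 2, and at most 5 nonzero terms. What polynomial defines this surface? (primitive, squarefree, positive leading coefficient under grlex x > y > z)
First, degree: the shape is more complex than any degree-1 surface, so deg p = 2.
Next, symmetries: the surface is invariant under rotation about z: p = q(x² + y², z).
Next, against the integer gridlines: a circular section at z = 0 has radius between 1 and 2; one z-axis crossing is at z = 1.
Finally, together with the visible shape, these determine p as stated.

x^2 + y^2 + 2*z - 2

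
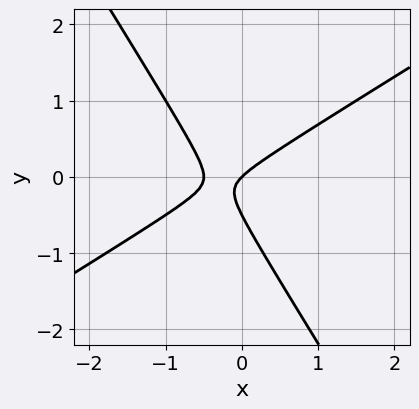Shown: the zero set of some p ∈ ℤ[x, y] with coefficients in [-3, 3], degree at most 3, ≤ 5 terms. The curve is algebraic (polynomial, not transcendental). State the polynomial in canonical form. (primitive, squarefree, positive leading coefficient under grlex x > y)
First, degree: a generic line meets the curve in up to 2 points, so deg p = 2.
Then, against the integer gridlines: one x-axis crossing is at x = 0; it meets the y-axis at y = 0 (among the integer gridlines).
Finally, fitting integer coefficients to these (and the overall shape) gives p.

2*x^2 - 2*x*y - 2*y^2 + x - y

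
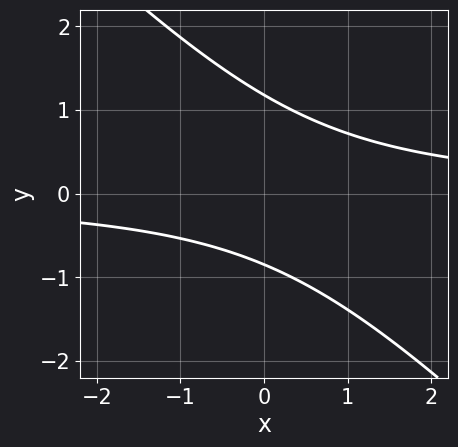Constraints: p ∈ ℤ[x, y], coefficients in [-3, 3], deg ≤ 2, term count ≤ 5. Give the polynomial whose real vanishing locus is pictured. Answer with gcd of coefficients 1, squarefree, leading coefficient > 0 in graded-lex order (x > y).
3*x*y + 3*y^2 - y - 3

First, the degree is 2 — the shape is more complex than any degree-1 curve.
Then, from the visible intercepts: no x-intercept at any integer in the box.
Finally, matching integer coefficients to the picture gives p.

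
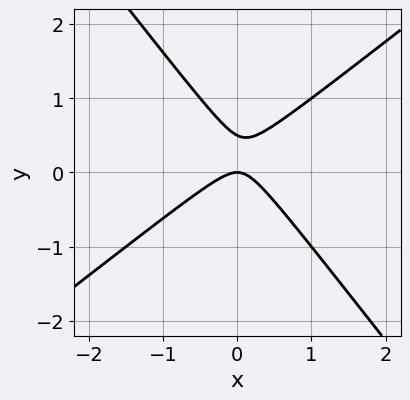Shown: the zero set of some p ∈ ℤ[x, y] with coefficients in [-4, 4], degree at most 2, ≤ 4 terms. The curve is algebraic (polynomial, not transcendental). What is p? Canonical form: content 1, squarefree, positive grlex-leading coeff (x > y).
2*x^2 - x*y - 2*y^2 + y

Degree: a generic line meets the curve in up to 2 points, so deg p = 2.
Observable constraints: it crosses the x-axis at the gridline x = 0; it crosses the y-axis at the gridline y = 0.
Together with the visible shape, these determine p as stated.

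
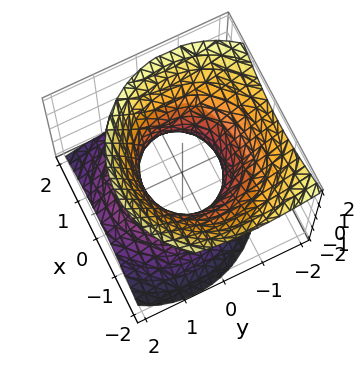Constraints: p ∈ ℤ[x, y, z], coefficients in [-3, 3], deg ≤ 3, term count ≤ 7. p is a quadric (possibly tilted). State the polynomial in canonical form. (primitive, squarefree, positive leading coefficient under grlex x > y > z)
The degree is 2 — the shape is more complex than any degree-1 surface.
Reading off the gridlines: the surface avoids every integer z-axis point in the box; the y-axis gridline crossings are at y ∈ {-1, 1}; among the integer gridlines, it crosses the x-axis at x ∈ {-1, 1}.
Together with the visible shape, these determine p as stated.

3*x^2 + x*z + 3*y^2 + 2*y*z - 3*z^2 - 3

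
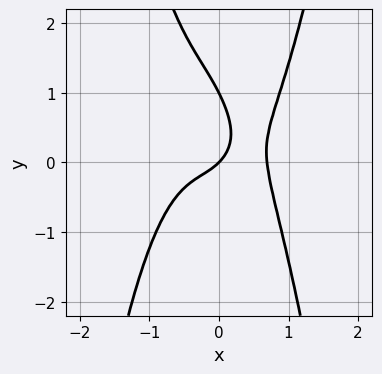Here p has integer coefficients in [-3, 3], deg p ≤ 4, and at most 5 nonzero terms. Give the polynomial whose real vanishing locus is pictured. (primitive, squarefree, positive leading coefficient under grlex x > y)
3*x^4 - x*y - y^2 - x + y

Degree: the shape is more complex than any degree-3 curve, so deg p = 4.
Reading off the gridlines: it crosses the x-axis at the gridline x = 0; among the integer gridlines, it crosses the y-axis at y ∈ {0, 1}.
Together with the visible shape, these determine p as stated.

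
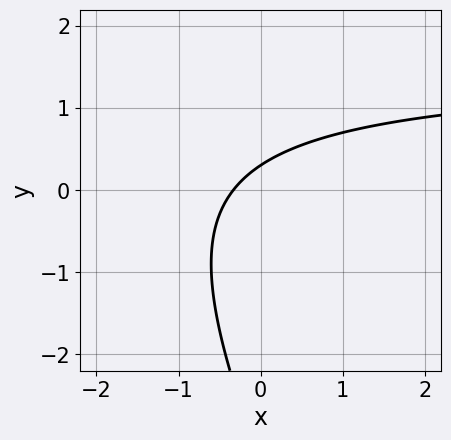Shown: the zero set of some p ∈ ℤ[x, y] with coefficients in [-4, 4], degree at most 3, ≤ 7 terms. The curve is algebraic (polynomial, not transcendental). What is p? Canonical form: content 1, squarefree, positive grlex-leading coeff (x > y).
2*x*y + y^2 - 3*x + 3*y - 1

(a) deg p = 2. The shape is more complex than any degree-1 curve.
(b) Matching integer coefficients to the picture gives p.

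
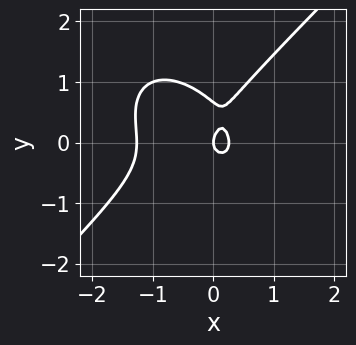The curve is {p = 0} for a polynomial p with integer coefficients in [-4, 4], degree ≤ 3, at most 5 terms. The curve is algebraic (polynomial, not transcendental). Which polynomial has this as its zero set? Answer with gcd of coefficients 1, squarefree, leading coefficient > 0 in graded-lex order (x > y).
3*x^3 - 3*y^3 + 3*x^2 + 2*y^2 - x

The degree is 3 — no degree-2 curve has this shape.
Reading off the gridlines: it crosses the y-axis at the gridline y = 0; one x-axis crossing is at x = 0.
Solving for integer coefficients yields p as stated.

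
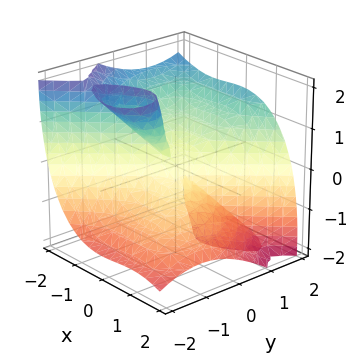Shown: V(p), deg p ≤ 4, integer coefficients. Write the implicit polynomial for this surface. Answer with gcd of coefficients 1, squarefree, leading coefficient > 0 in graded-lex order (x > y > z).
I count 2 distinct pieces. Treating them together as one polynomial.
The degree is 3 — no degree-2 surface has this shape.
From the axis intercepts and sections: one z-axis crossing is at z = 0; it meets the x-axis at x = 0 (among the integer gridlines); one y-axis crossing is at y = 0.
Solving for integer coefficients yields p as stated.

3*x^3 + 3*x^2*z - 2*y^3 + 3*y*z^2 + z^3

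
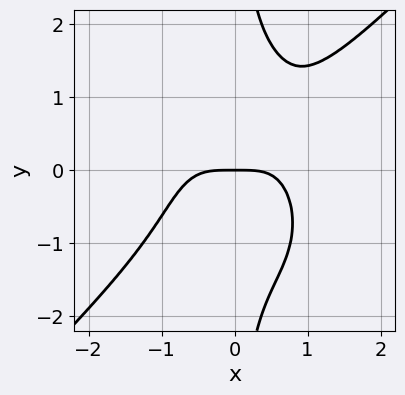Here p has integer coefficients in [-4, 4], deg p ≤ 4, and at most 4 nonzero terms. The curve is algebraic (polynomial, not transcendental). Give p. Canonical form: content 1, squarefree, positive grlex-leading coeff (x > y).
3*x^4 - x^3*y - 2*x*y^3 + 3*y

(a) The degree is 4 — the shape is more complex than any degree-3 curve.
(b) Reading off the gridlines: it crosses the y-axis at the gridline y = 0; it meets the x-axis at x = 0 (among the integer gridlines).
(c) Solving for integer coefficients yields p as stated.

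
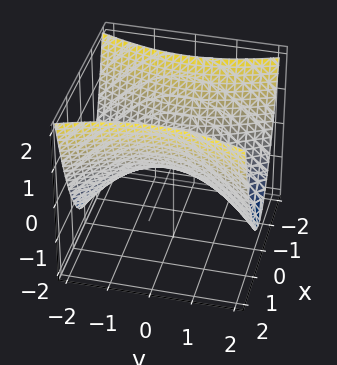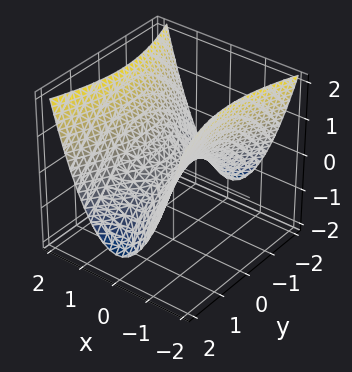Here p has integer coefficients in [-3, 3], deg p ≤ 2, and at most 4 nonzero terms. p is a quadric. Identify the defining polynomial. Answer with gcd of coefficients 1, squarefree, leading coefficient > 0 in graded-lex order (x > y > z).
3*x^2 - y^2 - 3*z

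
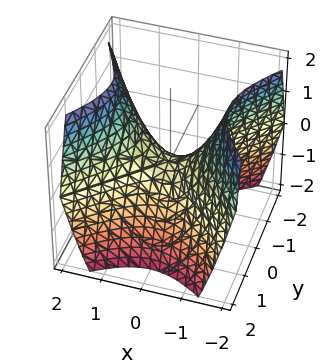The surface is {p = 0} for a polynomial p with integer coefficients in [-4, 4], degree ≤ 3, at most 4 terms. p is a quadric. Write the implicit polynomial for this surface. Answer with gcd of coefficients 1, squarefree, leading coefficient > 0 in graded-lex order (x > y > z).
x^2 - y^2 - z

The degree is 2 — a saddle surface; a quadric.
Symmetries: it's symmetric under x → −x, forcing even powers of x; the y ↦ −y reflection is a symmetry, so y appears only in even powers.
Checking where it meets the axes: it meets the y-axis at y = 0 (among the integer gridlines); it crosses the z-axis at the gridline z = 0; it meets the x-axis at x = 0 (among the integer gridlines).
These observations pin down the coefficients.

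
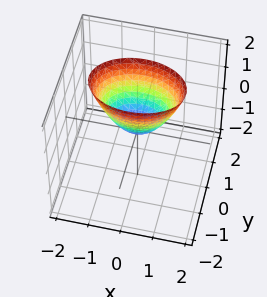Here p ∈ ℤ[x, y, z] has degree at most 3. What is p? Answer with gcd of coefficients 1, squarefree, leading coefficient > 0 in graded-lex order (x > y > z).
x^2 + 2*y^2 - z

(a) deg p = 2.
(b) Symmetries: it's symmetric under y → −y, forcing even powers of y; the x ↦ −x reflection is a symmetry, so x appears only in even powers.
(c) Observable constraints: it meets the x-axis at x = 0 (among the integer gridlines); it meets the z-axis at z = 0 (among the integer gridlines); one y-axis crossing is at y = 0.
(d) Fitting integer coefficients to these (and the overall shape) gives p.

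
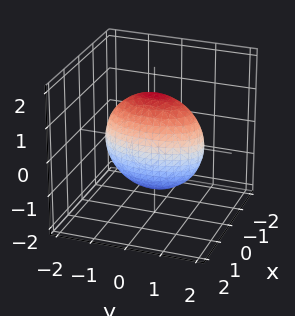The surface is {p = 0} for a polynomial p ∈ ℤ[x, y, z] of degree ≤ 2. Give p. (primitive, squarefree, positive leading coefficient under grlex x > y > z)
(a) deg p = 2. Bounded and convex; a quadric.
(b) Symmetries: mirror symmetry y ↦ −y ⇒ only even powers of y; the x ↦ −x reflection is a symmetry, so x appears only in even powers; the z ↦ −z reflection is a symmetry, so z appears only in even powers.
(c) Assembling these constraints gives the stated polynomial.

3*x^2 + y^2 + z^2 - 2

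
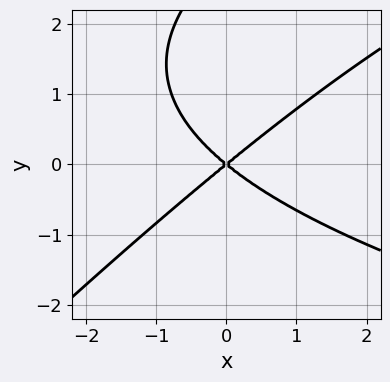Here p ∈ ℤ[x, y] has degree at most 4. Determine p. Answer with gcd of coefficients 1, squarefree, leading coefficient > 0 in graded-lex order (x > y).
Degree: no degree-2 curve has this shape, so deg p = 3.
Checking where it meets the axes: it crosses the x-axis at the gridline x = 0; one y-axis crossing is at y = 0.
Putting this together gives p.

x*y^2 - y^3 - 2*x^2 + 3*y^2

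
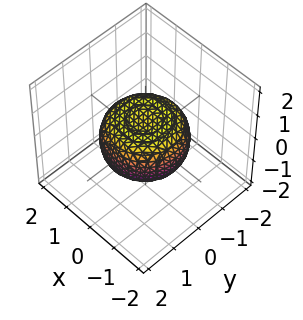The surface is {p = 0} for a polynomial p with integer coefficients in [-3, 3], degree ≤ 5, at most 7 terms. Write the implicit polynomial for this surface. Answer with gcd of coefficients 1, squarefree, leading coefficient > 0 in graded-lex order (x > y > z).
First, degree: the shape is more complex than any degree-3 surface, so deg p = 4.
Then, symmetries: rotational symmetry about the z-axis ⇒ p depends on x, y only through x² + y².
Then, against the integer gridlines: a circular section at z = 0 has radius between 1 and 2.
Finally, fitting integer coefficients to these (and the overall shape) gives p.

x^4 + 2*x^2*y^2 + y^4 - x^2 - y^2 + 2*z^2 - 1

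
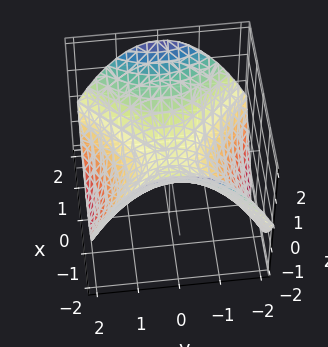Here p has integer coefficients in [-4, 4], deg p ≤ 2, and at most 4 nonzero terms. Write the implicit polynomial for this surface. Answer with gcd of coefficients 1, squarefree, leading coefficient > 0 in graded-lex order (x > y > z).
x^2 - y^2 - 2*z

1. deg p = 2. A hyperbolic paraboloid; a quadric.
2. Symmetries: it's symmetric under y → −y, forcing even powers of y; mirror symmetry x ↦ −x ⇒ only even powers of x.
3. Observable constraints: it crosses the x-axis at the gridline x = 0; it meets the z-axis at z = 0 (among the integer gridlines); one y-axis crossing is at y = 0.
4. Putting this together gives p.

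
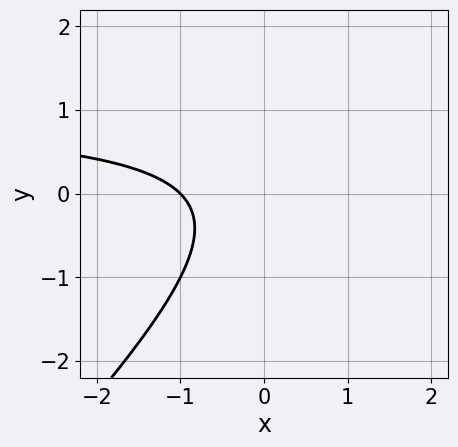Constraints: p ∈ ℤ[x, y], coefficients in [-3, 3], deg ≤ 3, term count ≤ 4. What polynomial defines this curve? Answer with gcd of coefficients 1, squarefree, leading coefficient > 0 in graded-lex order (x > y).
First, deg p = 2. The shape is more complex than any degree-1 curve.
Then, observable constraints: it meets the x-axis at x = -1 (among the integer gridlines); it misses every integer gridline on the y-axis.
Finally, the integer polynomial consistent with all of this is the stated p.

x*y - y^2 - x - 1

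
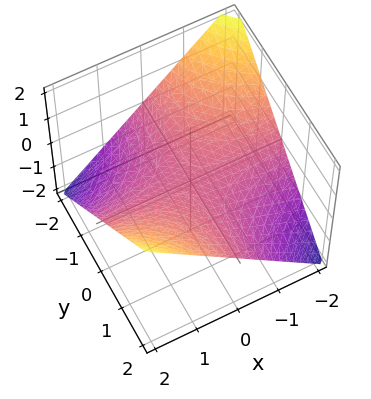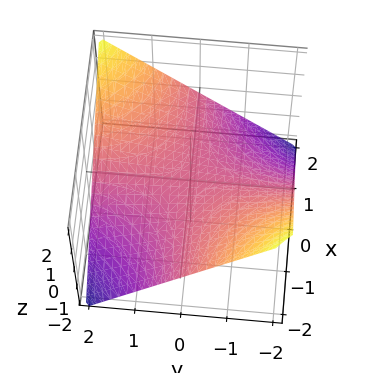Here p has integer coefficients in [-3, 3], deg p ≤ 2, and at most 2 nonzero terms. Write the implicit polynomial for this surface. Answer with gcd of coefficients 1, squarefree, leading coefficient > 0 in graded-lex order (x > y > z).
x*y - 2*z

1. The degree is 2 — a saddle surface; a quadric.
2. Reading off the gridlines: the visible x-axis segment lies entirely on the surface; every point of the y-axis in the box is on the surface; it crosses the z-axis at the gridline z = 0.
3. Solving for integer coefficients yields p as stated.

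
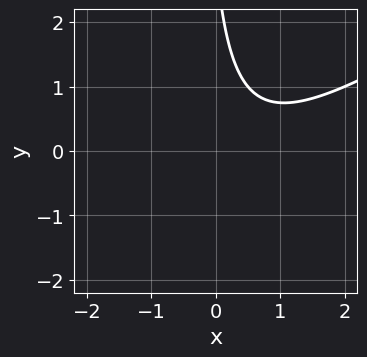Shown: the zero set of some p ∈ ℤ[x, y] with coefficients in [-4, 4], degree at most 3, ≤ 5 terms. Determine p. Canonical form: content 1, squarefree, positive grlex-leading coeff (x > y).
First, degree: a generic line meets the curve in up to 2 points, so deg p = 2.
Next, checking where it meets the axes: no y-intercept at any integer in the box; the curve avoids every integer x-axis point in the box.
Finally, solving for integer coefficients yields p as stated.

2*x^2 - 3*x*y - 2*x - y + 3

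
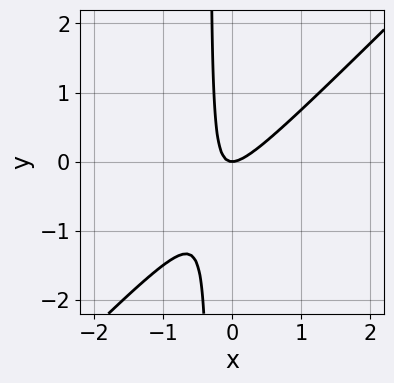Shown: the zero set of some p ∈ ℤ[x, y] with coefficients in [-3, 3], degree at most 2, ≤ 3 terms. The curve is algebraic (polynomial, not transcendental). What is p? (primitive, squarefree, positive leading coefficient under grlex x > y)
deg p = 2. A generic line meets the curve in up to 2 points.
From the axis intercepts and sections: one y-axis crossing is at y = 0; it meets the x-axis at x = 0 (among the integer gridlines).
The integer polynomial consistent with all of this is the stated p.

3*x^2 - 3*x*y - y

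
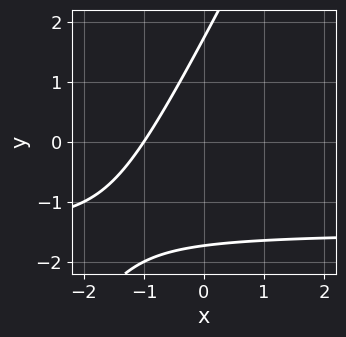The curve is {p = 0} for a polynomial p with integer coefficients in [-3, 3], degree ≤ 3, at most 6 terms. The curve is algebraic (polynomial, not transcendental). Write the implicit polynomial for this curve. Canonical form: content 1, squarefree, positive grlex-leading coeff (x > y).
The degree is 2 — a generic line meets the curve in up to 2 points.
From the visible intercepts: it meets the x-axis at x = -1 (among the integer gridlines).
These observations pin down the coefficients.

2*x*y - y^2 + 3*x + 3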